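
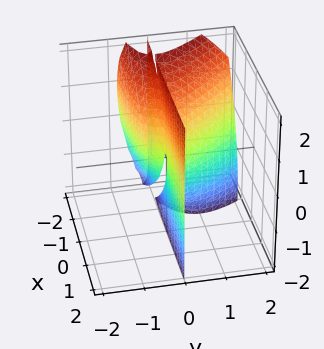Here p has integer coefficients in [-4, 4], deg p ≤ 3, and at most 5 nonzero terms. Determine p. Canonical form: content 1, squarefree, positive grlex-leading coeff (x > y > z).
3*x*y^2 + 3*y^3 + 2*y^2*z + y*z^2 + 3*x*y

(a) Degree: a generic line meets the surface in up to 3 points, so deg p = 3.
(b) Observable constraints: it meets the y-axis at y = 0 (among the integer gridlines); the visible x-axis segment lies entirely on the surface; the visible z-axis segment lies entirely on the surface.
(c) Fitting integer coefficients to these (and the overall shape) gives p.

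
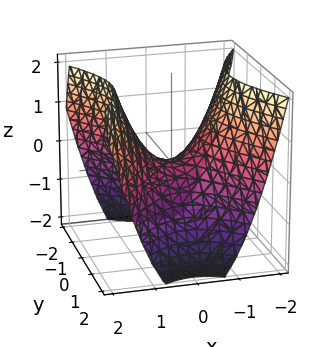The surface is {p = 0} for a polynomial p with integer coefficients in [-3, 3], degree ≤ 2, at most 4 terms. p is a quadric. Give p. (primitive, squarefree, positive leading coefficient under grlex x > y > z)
3*x^2 - 2*y^2 - 3*z

1. deg p = 2.
2. Symmetries: the y ↦ −y reflection is a symmetry, so y appears only in even powers; the x ↦ −x reflection is a symmetry, so x appears only in even powers.
3. Reading off the gridlines: it meets the x-axis at x = 0 (among the integer gridlines); it meets the y-axis at y = 0 (among the integer gridlines); one z-axis crossing is at z = 0.
4. Fitting integer coefficients to these (and the overall shape) gives p.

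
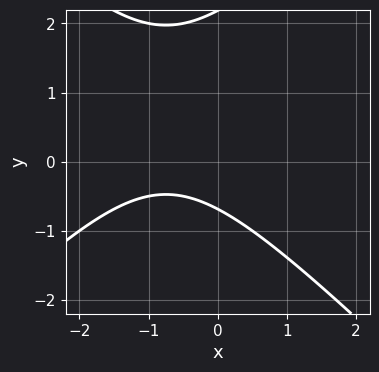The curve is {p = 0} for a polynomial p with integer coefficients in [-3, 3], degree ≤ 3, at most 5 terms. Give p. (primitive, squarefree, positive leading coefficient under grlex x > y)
2*x^2 - 2*y^2 + 3*x + 3*y + 3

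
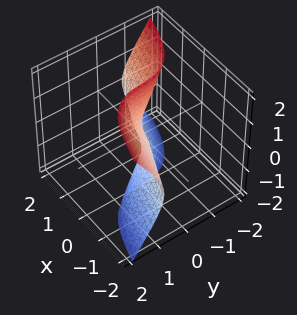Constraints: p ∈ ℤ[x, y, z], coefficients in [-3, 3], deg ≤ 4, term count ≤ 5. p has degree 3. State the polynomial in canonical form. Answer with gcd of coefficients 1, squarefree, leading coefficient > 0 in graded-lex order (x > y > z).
x^3 + 2*x^2*y + 3*x*z^2 + 3*y^3 + y

1. Degree: the shape is more complex than any degree-2 surface, so deg p = 3.
2. Observable constraints: it meets the x-axis at x = 0 (among the integer gridlines); every point of the z-axis in the box is on the surface; one y-axis crossing is at y = 0.
3. These observations pin down the coefficients.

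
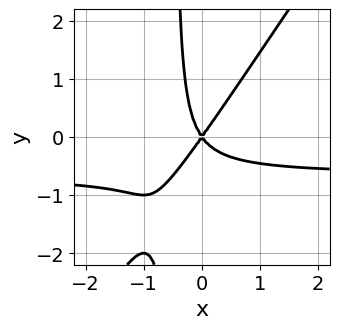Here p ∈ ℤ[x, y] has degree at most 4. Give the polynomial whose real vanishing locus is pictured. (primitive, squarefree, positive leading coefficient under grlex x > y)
3*x^2*y - 2*x*y^2 + 2*x^2 - y^2

(a) The degree is 3 — no degree-2 curve has this shape.
(b) From the axis intercepts and sections: one x-axis crossing is at x = 0; it crosses the y-axis at the gridline y = 0.
(c) Assembling these constraints gives the stated polynomial.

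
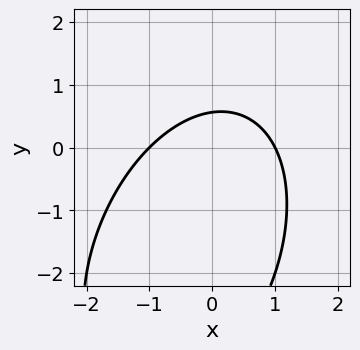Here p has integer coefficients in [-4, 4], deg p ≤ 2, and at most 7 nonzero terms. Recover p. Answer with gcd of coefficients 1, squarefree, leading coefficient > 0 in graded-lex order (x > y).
First, degree: no degree-1 curve has this shape, so deg p = 2.
Next, from the axis intercepts and sections: among the integer gridlines, it crosses the x-axis at x ∈ {-1, 1}.
Finally, fitting integer coefficients to these (and the overall shape) gives p.

2*x^2 - x*y + y^2 + 3*y - 2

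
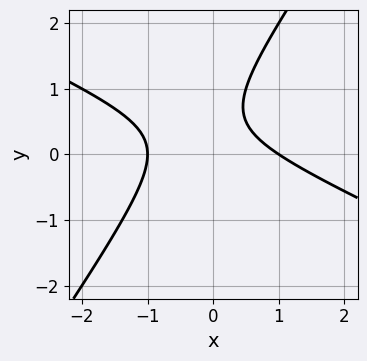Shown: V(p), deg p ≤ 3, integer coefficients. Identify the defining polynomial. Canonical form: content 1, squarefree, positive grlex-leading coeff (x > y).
2*x^2 + 3*x*y - 3*y^2 + 3*y - 2

1. The degree is 2 — no degree-1 curve has this shape.
2. Reading off the gridlines: the x-axis gridline crossings are at x ∈ {-1, 1}; the curve avoids every integer y-axis point in the box.
3. Solving for integer coefficients yields p as stated.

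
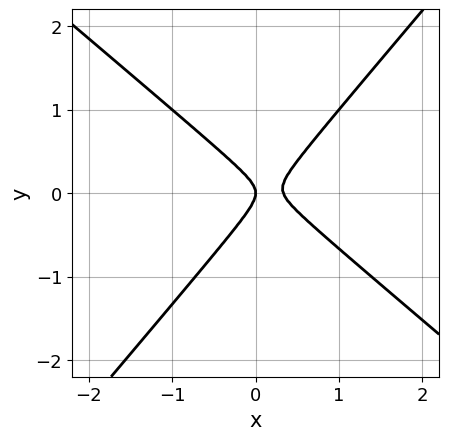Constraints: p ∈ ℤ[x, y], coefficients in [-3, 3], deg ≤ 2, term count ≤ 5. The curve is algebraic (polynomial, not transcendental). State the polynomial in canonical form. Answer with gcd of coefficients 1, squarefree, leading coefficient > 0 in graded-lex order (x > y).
3*x^2 + x*y - 3*y^2 - x

The degree is 2 — a generic line meets the curve in up to 2 points.
Observable constraints: it crosses the y-axis at the gridline y = 0; one x-axis crossing is at x = 0.
These observations pin down the coefficients.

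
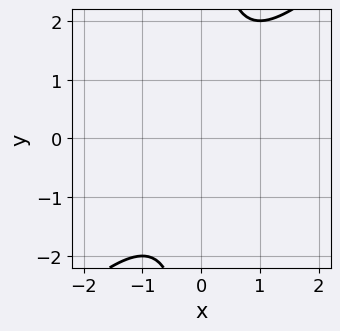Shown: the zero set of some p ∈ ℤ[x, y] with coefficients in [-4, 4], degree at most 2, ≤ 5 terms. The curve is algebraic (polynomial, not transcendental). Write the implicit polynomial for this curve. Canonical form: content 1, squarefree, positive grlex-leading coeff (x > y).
x^2 - x*y + 1

First, degree: a generic line meets the curve in up to 2 points, so deg p = 2.
Then, from the axis intercepts and sections: the curve avoids every integer y-axis point in the box; the curve avoids every integer x-axis point in the box.
Finally, solving for integer coefficients yields p as stated.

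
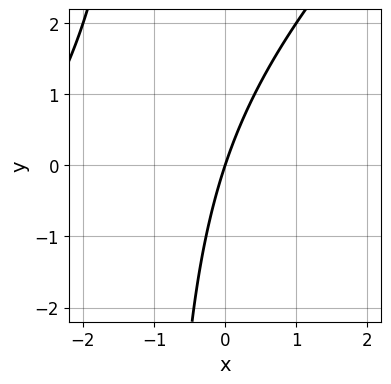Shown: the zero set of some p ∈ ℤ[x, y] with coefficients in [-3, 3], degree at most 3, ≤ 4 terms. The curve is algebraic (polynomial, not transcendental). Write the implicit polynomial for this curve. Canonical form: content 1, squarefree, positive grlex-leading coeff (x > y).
x^2 - x*y + 3*x - y

First, deg p = 2.
Next, reading off the gridlines: it meets the x-axis at x = 0 (among the integer gridlines); it crosses the y-axis at the gridline y = 0.
Finally, together with the visible shape, these determine p as stated.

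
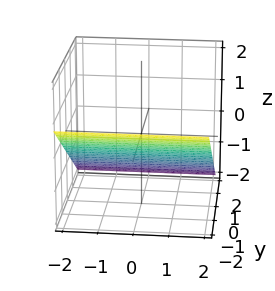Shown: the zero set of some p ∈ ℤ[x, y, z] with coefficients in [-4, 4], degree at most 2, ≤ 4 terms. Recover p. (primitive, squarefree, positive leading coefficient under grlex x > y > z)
2*y + 3*z + 2

deg p = 1.
Observable constraints: it misses every integer gridline on the x-axis; it meets the y-axis at y = -1 (among the integer gridlines).
Solving for integer coefficients yields p as stated.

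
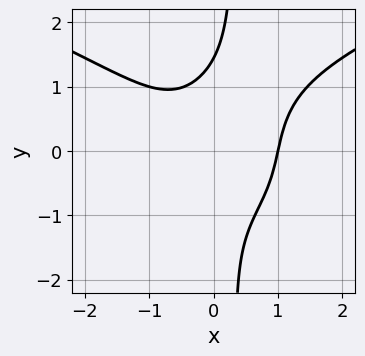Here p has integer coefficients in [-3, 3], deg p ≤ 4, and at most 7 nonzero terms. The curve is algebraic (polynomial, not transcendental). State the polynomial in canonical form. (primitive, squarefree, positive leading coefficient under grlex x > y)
First, the degree is 4 — no degree-3 curve has this shape.
Next, observable constraints: it crosses the x-axis at the gridline x = 1.
Finally, matching integer coefficients to the picture gives p.

3*x*y^3 - 3*x^3 - y^3 + 2*x*y + 3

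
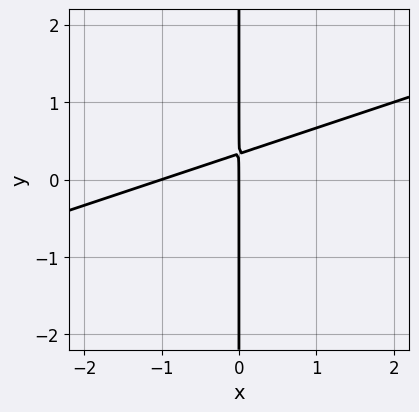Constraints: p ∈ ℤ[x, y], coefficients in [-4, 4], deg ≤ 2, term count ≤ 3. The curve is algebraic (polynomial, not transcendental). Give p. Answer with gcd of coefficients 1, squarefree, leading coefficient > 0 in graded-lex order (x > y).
x^2 - 3*x*y + x

Degree: a generic line meets the curve in up to 2 points, so deg p = 2.
Reading off the gridlines: every point of the y-axis in the box is on the curve; among the integer gridlines, it crosses the x-axis at x ∈ {-1, 0}.
The integer polynomial consistent with all of this is the stated p.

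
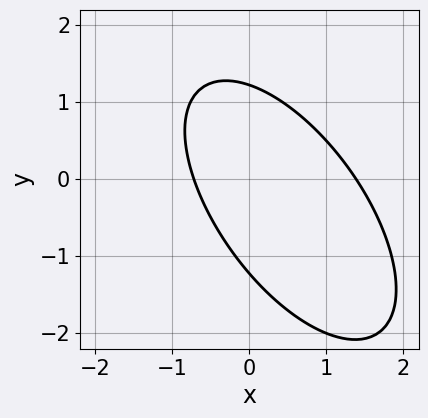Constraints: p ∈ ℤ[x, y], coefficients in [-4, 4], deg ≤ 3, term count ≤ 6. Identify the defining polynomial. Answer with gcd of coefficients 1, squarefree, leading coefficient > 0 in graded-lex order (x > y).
1. Degree: the shape is more complex than any degree-1 curve, so deg p = 2.
2. The integer polynomial consistent with all of this is the stated p.

3*x^2 + 3*x*y + 2*y^2 - 2*x - 3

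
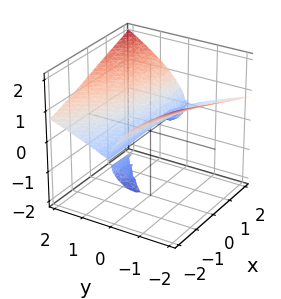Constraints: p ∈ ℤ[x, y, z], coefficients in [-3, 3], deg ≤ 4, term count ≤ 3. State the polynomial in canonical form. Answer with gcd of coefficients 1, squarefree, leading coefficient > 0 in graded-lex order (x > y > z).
2*x*y*z - 3*z^3 + 2*y^2

There are 3 components. Treating them together as one polynomial.
Degree: the shape is more complex than any degree-2 surface, so deg p = 3.
Against the integer gridlines: it meets the y-axis at y = 0 (among the integer gridlines); the visible x-axis segment lies entirely on the surface.
The integer polynomial consistent with all of this is the stated p.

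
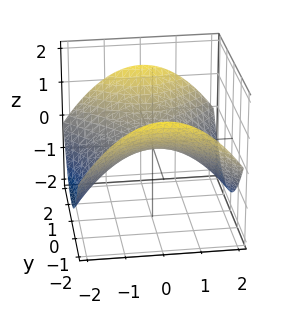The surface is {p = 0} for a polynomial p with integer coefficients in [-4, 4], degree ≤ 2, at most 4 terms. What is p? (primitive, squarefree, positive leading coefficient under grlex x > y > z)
(a) Degree: a hyperbolic paraboloid; a quadric, so deg p = 2.
(b) Symmetries: it's symmetric under x → −x, forcing even powers of x; it's symmetric under y → −y, forcing even powers of y.
(c) Observable constraints: it meets the z-axis at z = 0 (among the integer gridlines); it crosses the y-axis at the gridline y = 0; it crosses the x-axis at the gridline x = 0.
(d) Matching integer coefficients to the picture gives p.

x^2 - y^2 + 3*z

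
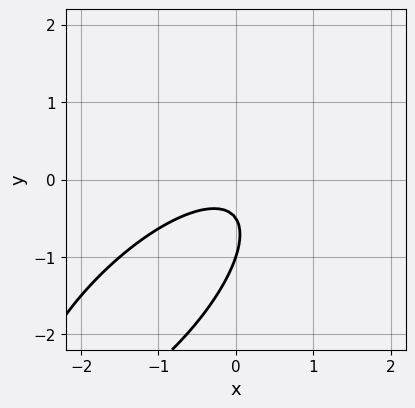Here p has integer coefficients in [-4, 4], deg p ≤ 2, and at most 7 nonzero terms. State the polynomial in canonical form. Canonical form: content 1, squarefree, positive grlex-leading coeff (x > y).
2*x^2 - 3*x*y + 2*y^2 + 3*y + 1

1. Degree: a generic line meets the curve in up to 2 points, so deg p = 2.
2. Reading off the gridlines: no x-intercept at any integer in the box; it crosses the y-axis at the gridline y = -1.
3. Fitting integer coefficients to these (and the overall shape) gives p.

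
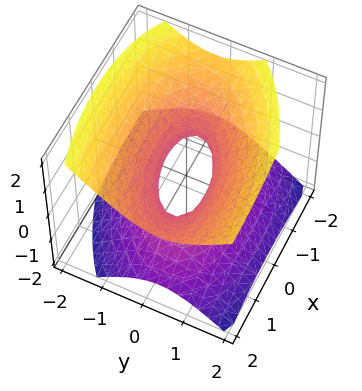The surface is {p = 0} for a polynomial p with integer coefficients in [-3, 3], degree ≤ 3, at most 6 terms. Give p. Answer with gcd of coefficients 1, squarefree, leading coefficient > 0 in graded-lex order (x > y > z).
First, the degree is 2 — the shape is more complex than any degree-1 surface.
Next, checking where it meets the axes: no z-intercept at any integer in the box; among the integer gridlines, it crosses the x-axis at x ∈ {-1, 1}.
Finally, matching integer coefficients to the picture gives p.

x^2 - x*y - x*z + 3*y^2 - 3*z^2 - 1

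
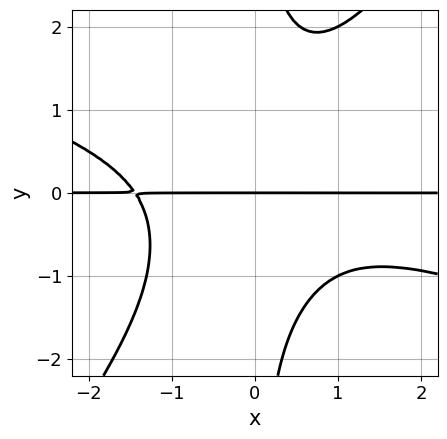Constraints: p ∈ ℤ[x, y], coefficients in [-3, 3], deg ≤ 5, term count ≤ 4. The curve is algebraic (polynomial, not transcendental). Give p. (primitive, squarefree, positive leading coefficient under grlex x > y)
x^3*y + 2*x^2*y^2 - 2*x*y^3 + 3*y

First, the degree is 4 — no degree-3 curve has this shape.
Next, reading off the gridlines: every point of the x-axis in the box is on the curve; it crosses the y-axis at the gridline y = 0.
Finally, the integer polynomial consistent with all of this is the stated p.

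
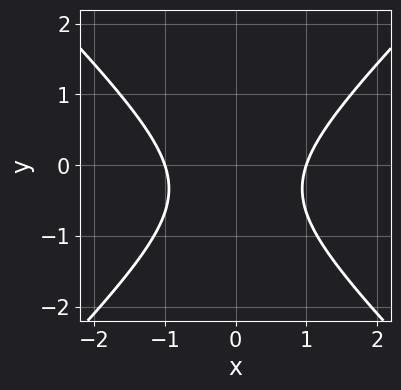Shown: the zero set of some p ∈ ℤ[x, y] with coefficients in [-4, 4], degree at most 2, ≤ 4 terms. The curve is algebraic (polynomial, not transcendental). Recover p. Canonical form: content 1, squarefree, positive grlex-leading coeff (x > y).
3*x^2 - 3*y^2 - 2*y - 3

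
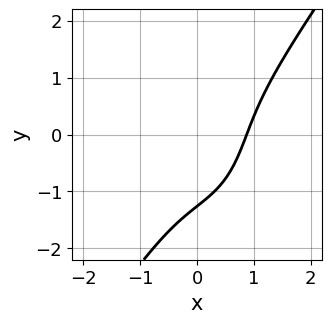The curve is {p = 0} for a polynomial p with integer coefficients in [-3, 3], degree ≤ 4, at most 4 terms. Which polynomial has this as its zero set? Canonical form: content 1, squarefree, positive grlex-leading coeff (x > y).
First, the degree is 3 — no degree-2 curve has this shape.
Finally, solving for integer coefficients yields p as stated.

3*x^3 - y^3 - 3*x*y - 2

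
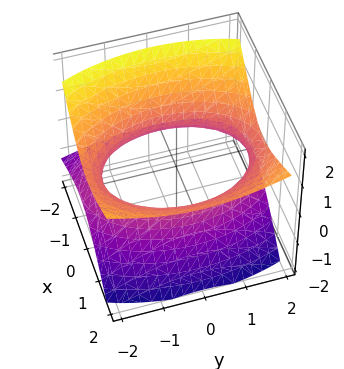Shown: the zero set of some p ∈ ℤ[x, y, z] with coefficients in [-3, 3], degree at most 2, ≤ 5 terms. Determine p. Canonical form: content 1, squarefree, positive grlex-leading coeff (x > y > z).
(a) The degree is 2 — the shape is more complex than any degree-1 surface.
(b) Observable constraints: it misses every integer gridline on the z-axis.
(c) Assembling these constraints gives the stated polynomial.

2*x^2 - 2*x*z + y^2 - 3*z^2 - 3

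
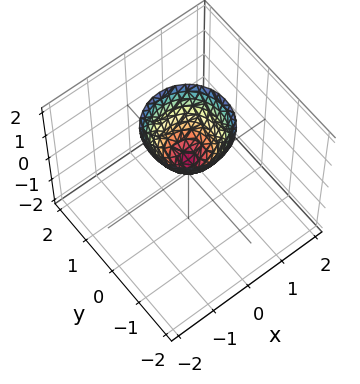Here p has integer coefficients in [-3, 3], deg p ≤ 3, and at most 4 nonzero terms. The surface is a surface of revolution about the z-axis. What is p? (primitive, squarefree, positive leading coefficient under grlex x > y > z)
3*x^2 + 3*y^2 - 2*z + 1

First, the degree is 2 — a generic line meets the surface in up to 2 points.
Next, symmetry: every cross-section ⟂ z is a circle, so x, y appear only via x² + y².
Then, from the visible intercepts: no x-intercept at any integer in the box; a circular section at z = 1 has radius between 0 and 1; it misses every integer gridline on the y-axis.
Finally, putting this together gives p.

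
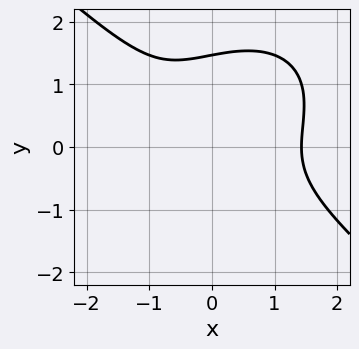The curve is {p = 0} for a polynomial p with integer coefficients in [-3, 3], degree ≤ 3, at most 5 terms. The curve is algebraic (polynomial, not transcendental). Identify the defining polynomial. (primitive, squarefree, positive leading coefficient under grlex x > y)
2*x^3 + 3*y^3 - 3*y^2 - 2*x - 3

Degree: no degree-2 curve has this shape, so deg p = 3.
Solving for integer coefficients yields p as stated.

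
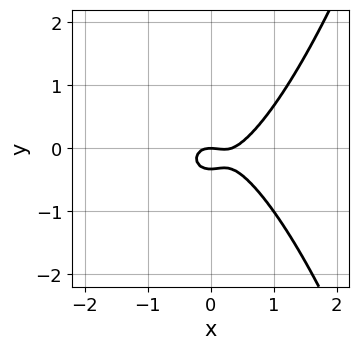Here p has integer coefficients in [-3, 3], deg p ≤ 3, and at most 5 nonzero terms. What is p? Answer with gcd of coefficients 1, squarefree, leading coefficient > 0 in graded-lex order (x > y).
Degree: the shape is more complex than any degree-2 curve, so deg p = 3.
From the visible intercepts: one y-axis crossing is at y = 0; it meets the x-axis at x = 0 (among the integer gridlines).
Putting this together gives p.

3*x^3 - x^2 - 3*y^2 - y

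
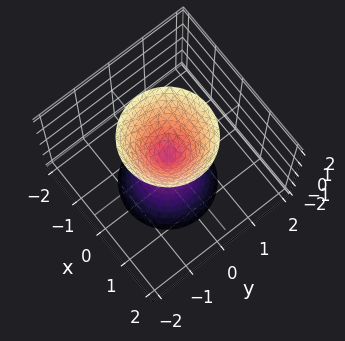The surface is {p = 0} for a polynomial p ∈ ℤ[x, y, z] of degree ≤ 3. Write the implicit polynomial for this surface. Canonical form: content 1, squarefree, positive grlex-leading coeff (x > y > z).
3*x^2 + 3*y^2 - z^2

(a) There are 2 components. Treating them together as one polynomial.
(b) The degree is 2 — a double cone through the origin; a quadric.
(c) Symmetries: mirror symmetry z ↦ −z ⇒ only even powers of z; the surface is invariant under rotation about z: p = q(x² + y², z).
(d) Checking where it meets the axes: one y-axis crossing is at y = 0; one x-axis crossing is at x = 0; a circular section at z = 1 has radius between 0 and 1.
(e) Matching integer coefficients to the picture gives p.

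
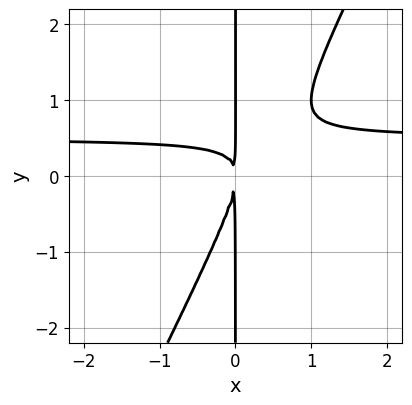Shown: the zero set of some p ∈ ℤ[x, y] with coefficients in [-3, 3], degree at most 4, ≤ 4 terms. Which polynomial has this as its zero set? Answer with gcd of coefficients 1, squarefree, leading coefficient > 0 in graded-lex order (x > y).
Degree: no degree-2 curve has this shape, so deg p = 3.
Observable constraints: every point of the y-axis in the box is on the curve.
Solving for integer coefficients yields p as stated.

2*x^2*y - x*y^2 - x^2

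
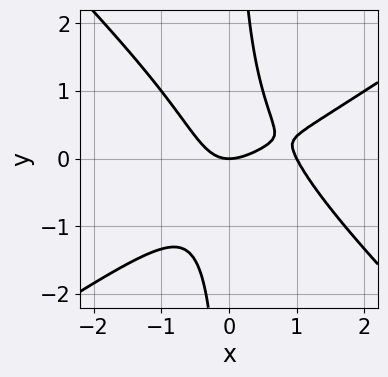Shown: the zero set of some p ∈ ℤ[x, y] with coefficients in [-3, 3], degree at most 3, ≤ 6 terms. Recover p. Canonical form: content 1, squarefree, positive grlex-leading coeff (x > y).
2*x^3 - x^2*y - 3*x*y^2 - 2*x^2 + 2*y

1. Degree: the shape is more complex than any degree-2 curve, so deg p = 3.
2. Checking where it meets the axes: it crosses the y-axis at the gridline y = 0; among the integer gridlines, it crosses the x-axis at x ∈ {0, 1}.
3. These observations pin down the coefficients.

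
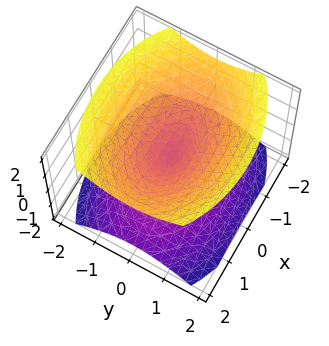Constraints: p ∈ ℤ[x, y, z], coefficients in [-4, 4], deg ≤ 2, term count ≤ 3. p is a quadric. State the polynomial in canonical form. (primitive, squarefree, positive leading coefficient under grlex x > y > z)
(a) The picture has 2 separate pieces. Treating them together as one polynomial.
(b) Degree: two nappes meeting at a single point; a quadric, so deg p = 2.
(c) Symmetries: mirror symmetry z ↦ −z ⇒ only even powers of z; the x ↦ −x reflection is a symmetry, so x appears only in even powers; mirror symmetry y ↦ −y ⇒ only even powers of y.
(d) Reading off the gridlines: it crosses the z-axis at the gridline z = 0; one x-axis crossing is at x = 0.
(e) These observations pin down the coefficients.

x^2 + 2*y^2 - 2*z^2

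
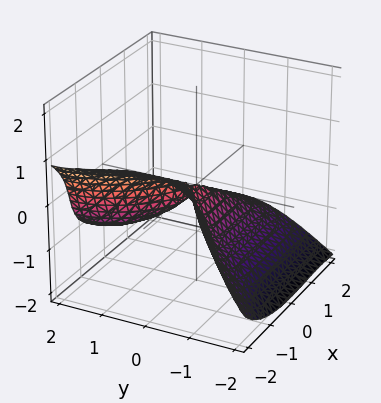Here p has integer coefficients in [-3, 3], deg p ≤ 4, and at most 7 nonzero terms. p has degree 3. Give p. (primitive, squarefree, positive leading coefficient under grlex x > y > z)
x^3 + x^2*z - y^3 + 3*z^3 + 3*y^2

The degree is 3 — a generic line meets the surface in up to 3 points.
Checking where it meets the axes: it crosses the x-axis at the gridline x = 0; it meets the z-axis at z = 0 (among the integer gridlines); it meets the y-axis at y = 0 (among the integer gridlines).
These observations pin down the coefficients.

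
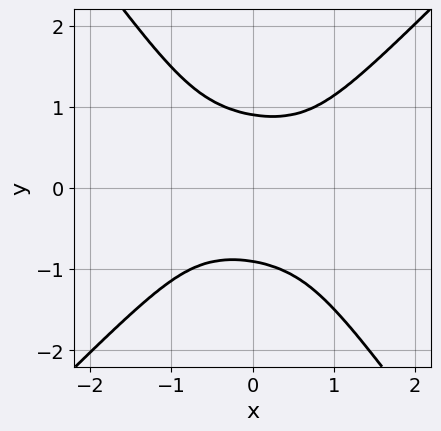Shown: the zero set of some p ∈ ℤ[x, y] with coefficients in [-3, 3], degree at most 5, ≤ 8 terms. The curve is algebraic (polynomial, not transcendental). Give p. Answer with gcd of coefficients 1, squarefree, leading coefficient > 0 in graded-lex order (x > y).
x^4 + x^3*y + 3*x^2*y^2 - 2*x*y^3 - 3*y^4 + 2

(a) deg p = 4. A generic line meets the curve in up to 4 points.
(b) Reading off the gridlines: no x-intercept at any integer in the box.
(c) These observations pin down the coefficients.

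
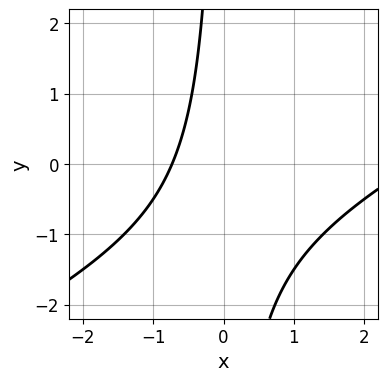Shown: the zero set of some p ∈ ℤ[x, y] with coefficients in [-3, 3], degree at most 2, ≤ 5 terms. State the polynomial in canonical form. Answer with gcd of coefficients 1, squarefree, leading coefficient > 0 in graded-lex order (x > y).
x^2 - 2*x*y - 2*x - 2

First, the degree is 2 — the shape is more complex than any degree-1 curve.
Next, against the integer gridlines: the curve avoids every integer y-axis point in the box.
Finally, putting this together gives p.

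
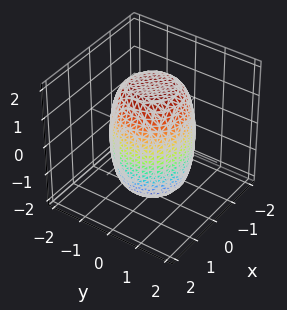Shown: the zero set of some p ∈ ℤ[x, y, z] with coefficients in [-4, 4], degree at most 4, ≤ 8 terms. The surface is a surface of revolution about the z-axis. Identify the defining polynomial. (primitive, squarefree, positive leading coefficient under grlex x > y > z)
2*x^4 + 4*x^2*y^2 + 2*y^4 - x^2 - y^2 + z^2 - 3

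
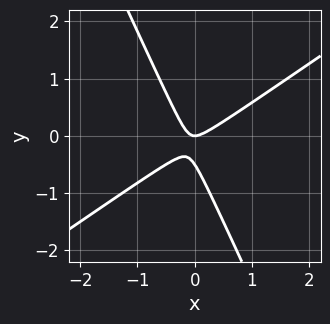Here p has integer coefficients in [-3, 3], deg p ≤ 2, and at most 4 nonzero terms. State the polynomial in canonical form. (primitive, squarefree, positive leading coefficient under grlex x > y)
3*x^2 - 3*x*y - 2*y^2 - y

1. The degree is 2 — a generic line meets the curve in up to 2 points.
2. Observable constraints: one x-axis crossing is at x = 0; it meets the y-axis at y = 0 (among the integer gridlines).
3. Fitting integer coefficients to these (and the overall shape) gives p.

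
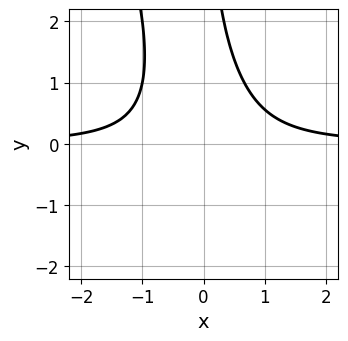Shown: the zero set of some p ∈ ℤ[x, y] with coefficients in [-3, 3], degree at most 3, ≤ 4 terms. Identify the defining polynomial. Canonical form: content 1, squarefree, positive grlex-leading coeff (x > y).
3*x^2*y + x*y^2 - 2

First, deg p = 3.
Next, reading off the gridlines: the curve avoids every integer x-axis point in the box; the curve avoids every integer y-axis point in the box.
Finally, putting this together gives p.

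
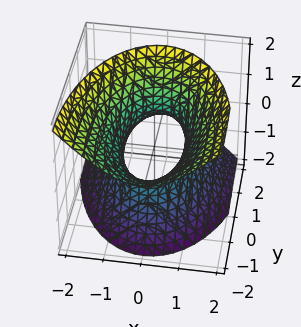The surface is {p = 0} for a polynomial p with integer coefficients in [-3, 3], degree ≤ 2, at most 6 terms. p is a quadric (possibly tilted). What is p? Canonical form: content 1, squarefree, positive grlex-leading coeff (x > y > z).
3*x^2 + y^2 + 2*y*z - 2*z^2 - 2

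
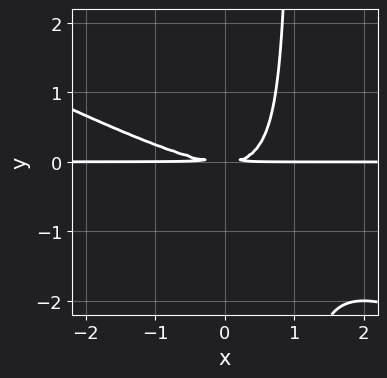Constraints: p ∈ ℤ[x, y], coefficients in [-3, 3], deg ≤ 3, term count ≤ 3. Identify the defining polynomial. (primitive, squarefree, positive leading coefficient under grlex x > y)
x^2*y + 2*x*y^2 - 2*y^2

1. The degree is 3 — no degree-2 curve has this shape.
2. From the visible intercepts: every point of the x-axis in the box is on the curve.
3. These observations pin down the coefficients.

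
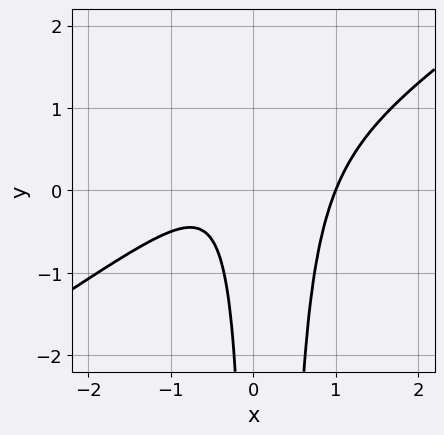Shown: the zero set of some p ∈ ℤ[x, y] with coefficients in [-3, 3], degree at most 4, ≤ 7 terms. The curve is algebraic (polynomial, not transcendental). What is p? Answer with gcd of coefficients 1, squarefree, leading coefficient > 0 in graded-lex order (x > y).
2*x^3 - 3*x^2*y + x*y - x - 1

1. The degree is 3 — the shape is more complex than any degree-2 curve.
2. From the axis intercepts and sections: it meets the x-axis at x = 1 (among the integer gridlines); it misses every integer gridline on the y-axis.
3. Putting this together gives p.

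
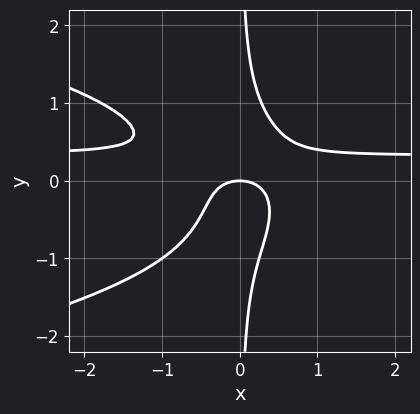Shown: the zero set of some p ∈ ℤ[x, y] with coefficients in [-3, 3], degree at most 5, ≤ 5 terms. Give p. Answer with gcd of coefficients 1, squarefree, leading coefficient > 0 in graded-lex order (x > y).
3*x*y^3 + 3*x^2*y - x^2 - y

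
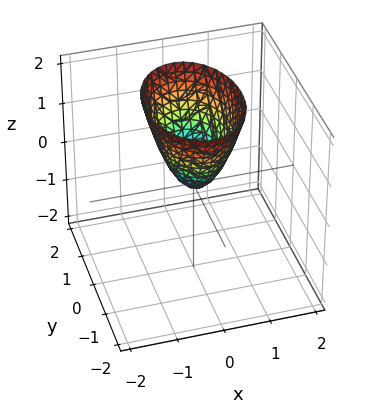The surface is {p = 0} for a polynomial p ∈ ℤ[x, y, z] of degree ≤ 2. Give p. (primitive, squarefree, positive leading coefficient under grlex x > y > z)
1. Degree: a single bowl opening along one axis; a quadric, so deg p = 2.
2. Symmetries: the x ↦ −x reflection is a symmetry, so x appears only in even powers; the y ↦ −y reflection is a symmetry, so y appears only in even powers.
3. Checking where it meets the axes: it crosses the y-axis at the gridline y = 0; it crosses the x-axis at the gridline x = 0.
4. Solving for integer coefficients yields p as stated.

2*x^2 + y^2 - z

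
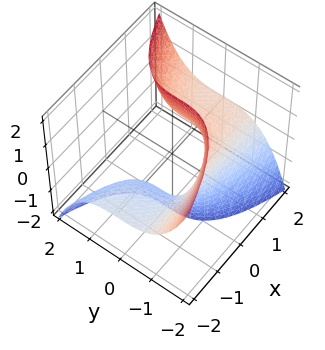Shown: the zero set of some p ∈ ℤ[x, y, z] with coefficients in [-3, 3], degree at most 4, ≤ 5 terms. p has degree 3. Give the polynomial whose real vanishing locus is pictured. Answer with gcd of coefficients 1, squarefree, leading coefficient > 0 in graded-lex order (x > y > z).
y^3 - 2*x*z + 1

Degree: no degree-2 surface has this shape, so deg p = 3.
Reading off the gridlines: no z-intercept at any integer in the box; one y-axis crossing is at y = -1; it misses every integer gridline on the x-axis.
Together with the visible shape, these determine p as stated.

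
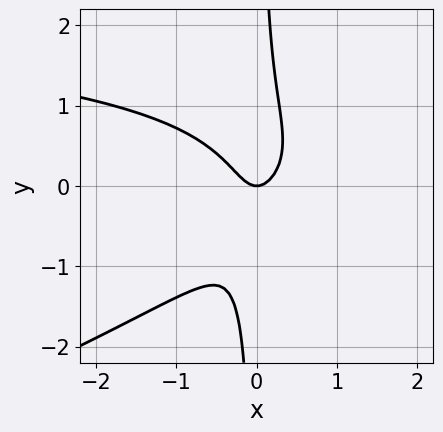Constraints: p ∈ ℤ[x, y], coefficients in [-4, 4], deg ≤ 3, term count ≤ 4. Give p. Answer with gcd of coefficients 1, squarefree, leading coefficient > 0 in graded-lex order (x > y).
(a) Degree: a generic line meets the curve in up to 3 points, so deg p = 3.
(b) Reading off the gridlines: it crosses the x-axis at the gridline x = 0; one y-axis crossing is at y = 0.
(c) Assembling these constraints gives the stated polynomial.

x^2*y - 3*x*y^2 - 3*x^2 + y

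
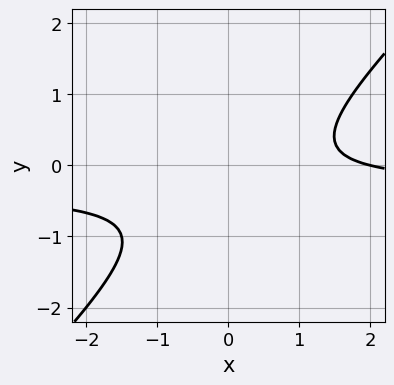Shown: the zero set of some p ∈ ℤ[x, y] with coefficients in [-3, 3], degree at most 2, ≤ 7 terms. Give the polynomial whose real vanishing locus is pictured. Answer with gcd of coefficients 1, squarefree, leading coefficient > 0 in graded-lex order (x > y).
First, deg p = 2. A generic line meets the curve in up to 2 points.
Next, checking where it meets the axes: the curve avoids every integer y-axis point in the box; it meets the x-axis at x = 2 (among the integer gridlines).
Finally, the integer polynomial consistent with all of this is the stated p.

3*x*y - 3*y^2 + x - 2*y - 2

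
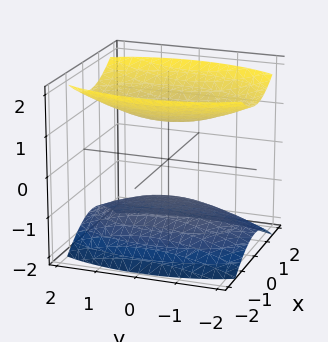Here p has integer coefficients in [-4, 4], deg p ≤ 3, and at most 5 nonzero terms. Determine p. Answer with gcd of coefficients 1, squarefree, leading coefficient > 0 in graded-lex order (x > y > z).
3*x^2 + y^2 - 3*z^2 + 3

First, I count 2 distinct pieces. Treating them together as one polynomial.
Next, the degree is 2 — two sheets facing apart; a quadric.
Then, symmetries: the y ↦ −y reflection is a symmetry, so y appears only in even powers; it's symmetric under z → −z, forcing even powers of z; mirror symmetry x ↦ −x ⇒ only even powers of x.
Then, from the visible intercepts: the z-axis gridline crossings are at z ∈ {-1, 1}; the surface avoids every integer y-axis point in the box; the surface avoids every integer x-axis point in the box.
Finally, assembling these constraints gives the stated polynomial.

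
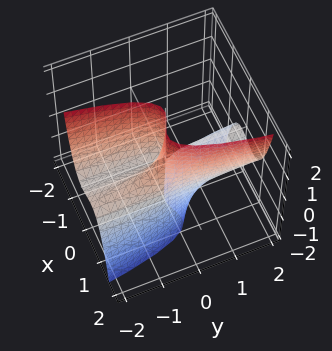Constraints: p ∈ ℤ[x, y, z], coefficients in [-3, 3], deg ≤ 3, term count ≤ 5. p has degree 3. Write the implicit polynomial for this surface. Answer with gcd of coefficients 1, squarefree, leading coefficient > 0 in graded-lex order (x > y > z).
3*x^3 - 3*x^2 - y*z

First, the degree is 3 — the shape is more complex than any degree-2 surface.
Then, checking where it meets the axes: every point of the z-axis in the box is on the surface; it meets the x-axis at x = 1 (among the integer gridlines).
Finally, the integer polynomial consistent with all of this is the stated p.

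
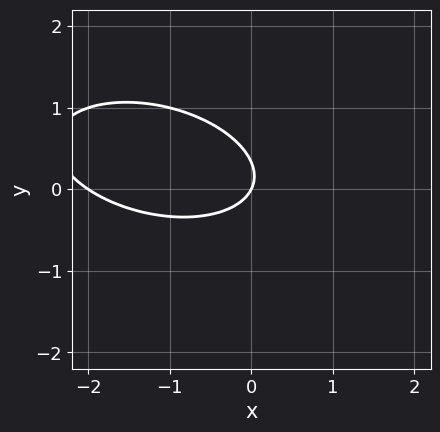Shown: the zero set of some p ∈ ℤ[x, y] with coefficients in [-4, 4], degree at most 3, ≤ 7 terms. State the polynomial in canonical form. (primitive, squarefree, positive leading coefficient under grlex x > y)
x^2 + x*y + 3*y^2 + 2*x - y

deg p = 2. The shape is more complex than any degree-1 curve.
Observable constraints: the x-axis gridline crossings are at x ∈ {-2, 0}; it meets the y-axis at y = 0 (among the integer gridlines).
The integer polynomial consistent with all of this is the stated p.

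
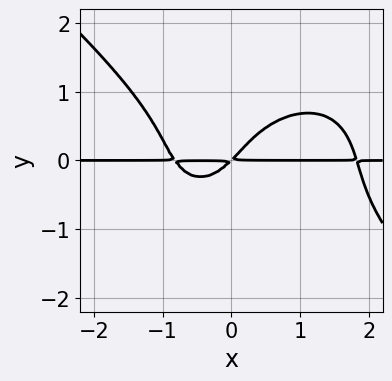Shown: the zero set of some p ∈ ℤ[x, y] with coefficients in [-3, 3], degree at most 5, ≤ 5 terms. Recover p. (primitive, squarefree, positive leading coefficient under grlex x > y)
2*x^3*y + 3*y^4 - 2*x^2*y - 3*x*y + 3*y^2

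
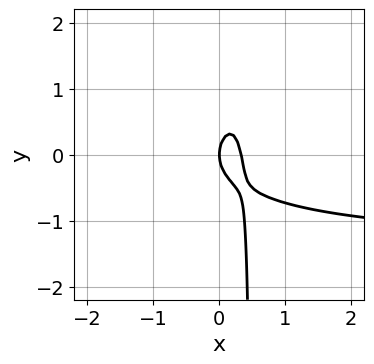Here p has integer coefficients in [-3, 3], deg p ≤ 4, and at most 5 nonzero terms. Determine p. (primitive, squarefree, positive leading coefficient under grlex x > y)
1. The degree is 3 — the shape is more complex than any degree-2 curve.
2. From the axis intercepts and sections: it meets the y-axis at y = 0 (among the integer gridlines); it crosses the x-axis at the gridline x = 0.
3. Fitting integer coefficients to these (and the overall shape) gives p.

2*x^2*y - 2*x*y^2 + 3*x^2 + y^2 - x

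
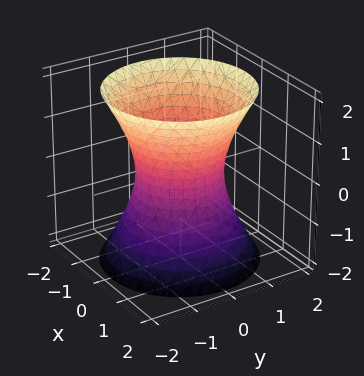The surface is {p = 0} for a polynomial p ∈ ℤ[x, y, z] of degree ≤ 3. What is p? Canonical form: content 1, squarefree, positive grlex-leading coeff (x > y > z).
2*x^2 + 2*y^2 - z^2 - 2

(a) Degree: one connected sheet with a waist; a quadric, so deg p = 2.
(b) Symmetries: mirror symmetry z ↦ −z ⇒ only even powers of z; rotational symmetry about the z-axis ⇒ p depends on x, y only through x² + y².
(c) Observable constraints: no z-intercept at any integer in the box; among the integer gridlines, it crosses the x-axis at x ∈ {-1, 1}; the y-axis gridline crossings are at y ∈ {-1, 1}.
(d) Putting this together gives p.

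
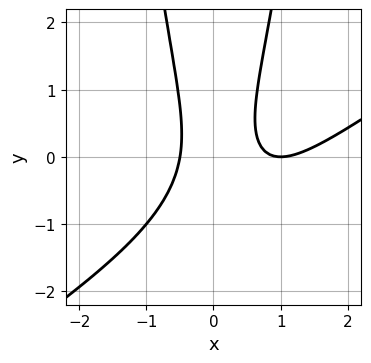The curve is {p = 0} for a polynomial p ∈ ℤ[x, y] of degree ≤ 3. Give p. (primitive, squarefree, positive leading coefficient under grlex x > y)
The degree is 3 — a generic line meets the curve in up to 3 points.
Against the integer gridlines: the curve avoids every integer y-axis point in the box; it crosses the x-axis at the gridline x = 1.
The integer polynomial consistent with all of this is the stated p.

2*x^3 - 3*x^2*y - 3*x^2 + y^2 + 1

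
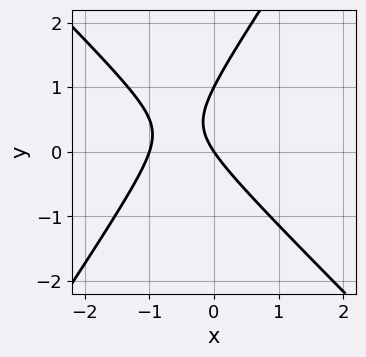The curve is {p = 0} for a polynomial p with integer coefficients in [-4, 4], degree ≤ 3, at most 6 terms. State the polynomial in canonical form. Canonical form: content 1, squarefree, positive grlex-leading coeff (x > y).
3*x^2 + x*y - 2*y^2 + 3*x + 2*y

1. The degree is 2 — no degree-1 curve has this shape.
2. From the visible intercepts: among the integer gridlines, it crosses the x-axis at x ∈ {-1, 0}; the y-axis gridline crossings are at y ∈ {0, 1}.
3. Together with the visible shape, these determine p as stated.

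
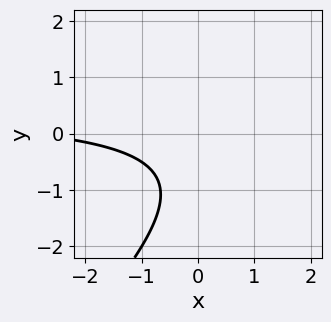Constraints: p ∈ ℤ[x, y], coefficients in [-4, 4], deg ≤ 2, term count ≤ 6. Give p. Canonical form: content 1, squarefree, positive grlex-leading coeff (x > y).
2*x*y - 2*y^2 - x - 3*y - 3

1. Degree: a generic line meets the curve in up to 2 points, so deg p = 2.
2. Against the integer gridlines: the curve avoids every integer x-axis point in the box; no y-intercept at any integer in the box.
3. Assembling these constraints gives the stated polynomial.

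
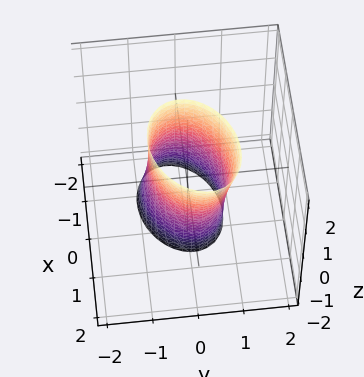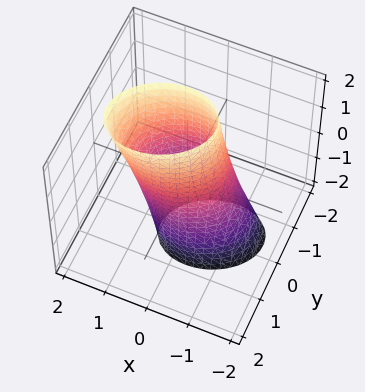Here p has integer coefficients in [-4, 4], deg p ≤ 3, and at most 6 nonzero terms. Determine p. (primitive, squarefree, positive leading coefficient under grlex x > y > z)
2*x^2 - x*y - x*z + 3*y^2 - 2

1. deg p = 2.
2. From the axis intercepts and sections: among the integer gridlines, it crosses the x-axis at x ∈ {-1, 1}; the surface avoids every integer z-axis point in the box.
3. These observations pin down the coefficients.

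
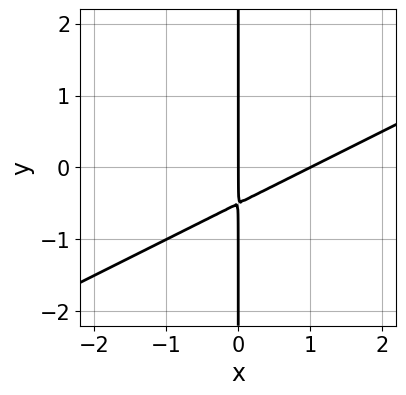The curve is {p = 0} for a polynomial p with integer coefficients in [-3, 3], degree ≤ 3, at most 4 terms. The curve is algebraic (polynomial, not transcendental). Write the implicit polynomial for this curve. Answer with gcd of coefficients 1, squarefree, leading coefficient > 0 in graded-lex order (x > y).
(a) deg p = 2.
(b) Against the integer gridlines: every point of the y-axis in the box is on the curve; among the integer gridlines, it crosses the x-axis at x ∈ {0, 1}.
(c) The integer polynomial consistent with all of this is the stated p.

x^2 - 2*x*y - x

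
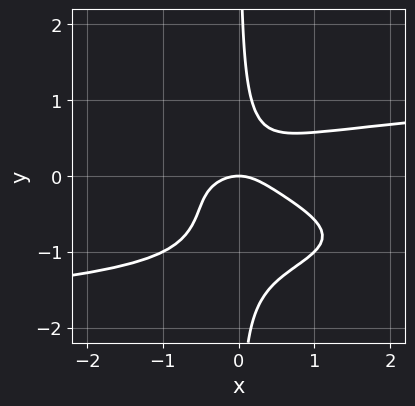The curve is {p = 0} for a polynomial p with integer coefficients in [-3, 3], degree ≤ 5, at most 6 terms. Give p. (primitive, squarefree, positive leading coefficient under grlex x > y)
3*x*y^3 + 3*x*y^2 - x^2 - y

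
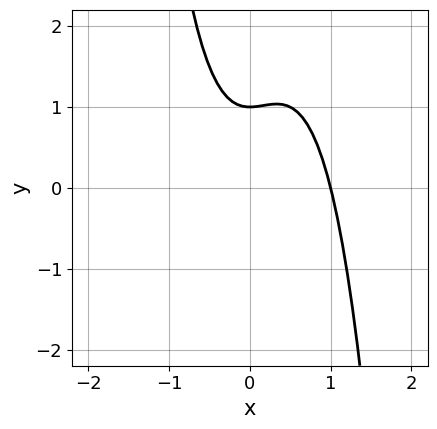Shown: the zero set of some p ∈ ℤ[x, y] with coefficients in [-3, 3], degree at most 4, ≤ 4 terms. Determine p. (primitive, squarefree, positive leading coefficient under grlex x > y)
2*x^3 - x^2 + y - 1

The degree is 3 — no degree-2 curve has this shape.
From the visible intercepts: it meets the x-axis at x = 1 (among the integer gridlines); it meets the y-axis at y = 1 (among the integer gridlines).
Matching integer coefficients to the picture gives p.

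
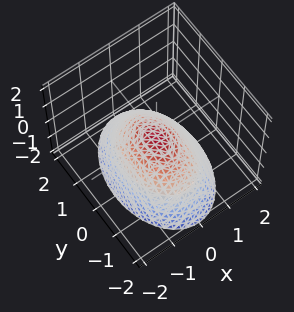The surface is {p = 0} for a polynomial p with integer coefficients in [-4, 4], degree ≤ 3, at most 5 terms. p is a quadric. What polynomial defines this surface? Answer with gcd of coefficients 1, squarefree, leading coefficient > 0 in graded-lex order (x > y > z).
2*x^2 + y^2 + 2*z

1. deg p = 2. A paraboloid; a quadric.
2. Symmetries: the y ↦ −y reflection is a symmetry, so y appears only in even powers; the x ↦ −x reflection is a symmetry, so x appears only in even powers.
3. Reading off the gridlines: it meets the x-axis at x = 0 (among the integer gridlines); it meets the y-axis at y = 0 (among the integer gridlines); one z-axis crossing is at z = 0.
4. These observations pin down the coefficients.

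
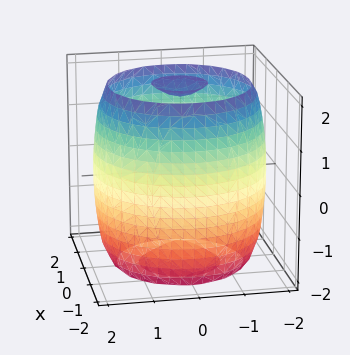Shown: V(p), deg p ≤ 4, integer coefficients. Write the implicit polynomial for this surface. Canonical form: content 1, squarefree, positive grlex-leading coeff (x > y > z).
x^4 + 2*x^2*y^2 + y^4 - 3*x^2 - 3*y^2 + z^2 - 3

1. The picture has 3 separate pieces. Treating them together as one polynomial.
2. Degree: no degree-3 surface has this shape, so deg p = 4.
3. Symmetries: the surface is invariant under rotation about z: p = q(x² + y², z).
4. Observable constraints: a circular section at z = -2 has radius between 0 and 1.
5. These observations pin down the coefficients.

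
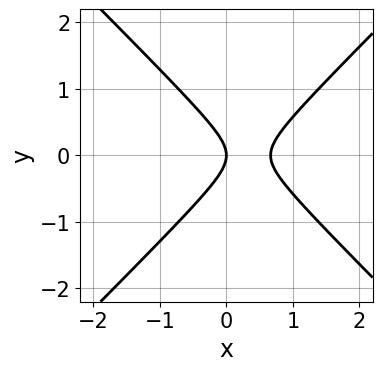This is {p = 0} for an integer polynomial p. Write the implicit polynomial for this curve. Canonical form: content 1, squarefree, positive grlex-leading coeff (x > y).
3*x^2 - 3*y^2 - 2*x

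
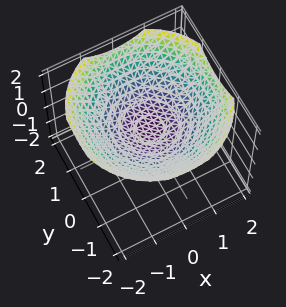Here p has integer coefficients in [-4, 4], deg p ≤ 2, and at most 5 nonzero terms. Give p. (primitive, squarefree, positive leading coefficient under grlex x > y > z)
First, degree: the shape is more complex than any degree-1 surface, so deg p = 2.
Next, by symmetry, the surface is invariant under rotation about z: p = q(x² + y², z).
Next, reading off the gridlines: a circular section at z = 1 has radius between 1 and 2; no y-intercept at any integer in the box.
Finally, together with the visible shape, these determine p as stated.

x^2 + y^2 - 3*z + 1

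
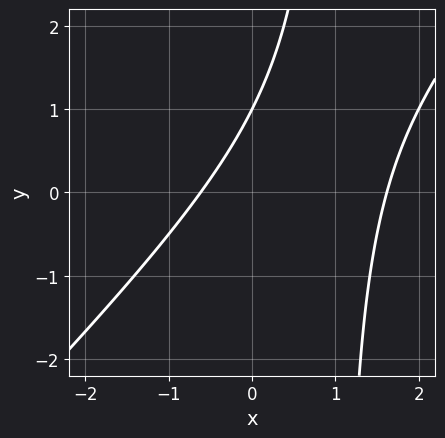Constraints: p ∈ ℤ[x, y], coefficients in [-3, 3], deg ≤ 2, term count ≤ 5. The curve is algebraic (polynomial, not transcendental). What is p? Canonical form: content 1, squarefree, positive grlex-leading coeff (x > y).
1. Degree: a generic line meets the curve in up to 2 points, so deg p = 2.
2. Checking where it meets the axes: it meets the y-axis at y = 1 (among the integer gridlines).
3. These observations pin down the coefficients.

x^2 - x*y - x + y - 1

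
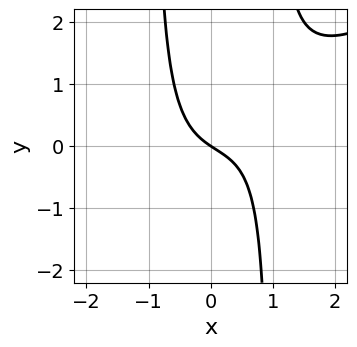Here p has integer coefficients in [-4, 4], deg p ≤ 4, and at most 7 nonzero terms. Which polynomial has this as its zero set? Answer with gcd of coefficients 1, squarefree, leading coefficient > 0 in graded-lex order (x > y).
2*x^3 - 3*x^2*y - x^2 + 2*x + 3*y

First, degree: a generic line meets the curve in up to 3 points, so deg p = 3.
Next, from the axis intercepts and sections: it meets the y-axis at y = 0 (among the integer gridlines); it crosses the x-axis at the gridline x = 0.
Finally, the integer polynomial consistent with all of this is the stated p.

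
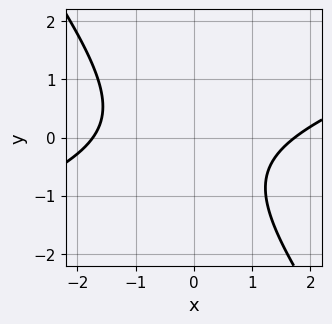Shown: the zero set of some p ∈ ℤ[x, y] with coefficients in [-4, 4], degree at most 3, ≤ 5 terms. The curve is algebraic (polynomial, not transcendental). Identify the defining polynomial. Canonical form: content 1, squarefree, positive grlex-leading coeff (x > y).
deg p = 2.
From the axis intercepts and sections: the curve avoids every integer y-axis point in the box.
Putting this together gives p.

x^2 - 2*x*y - 2*y^2 - y - 3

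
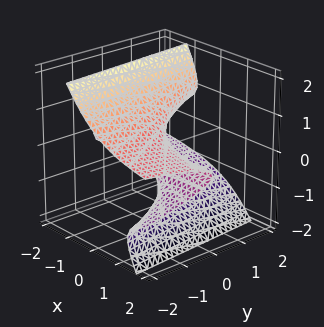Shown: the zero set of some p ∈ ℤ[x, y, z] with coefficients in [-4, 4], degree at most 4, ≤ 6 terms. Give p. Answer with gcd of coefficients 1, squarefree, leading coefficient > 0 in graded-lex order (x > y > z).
1. deg p = 3.
2. From the axis intercepts and sections: it meets the y-axis at y = 0 (among the integer gridlines); the visible x-axis segment lies entirely on the surface; it meets the z-axis at z = 0 (among the integer gridlines).
3. Assembling these constraints gives the stated polynomial.

3*x*z^2 + 2*z^3 + x*z + y - z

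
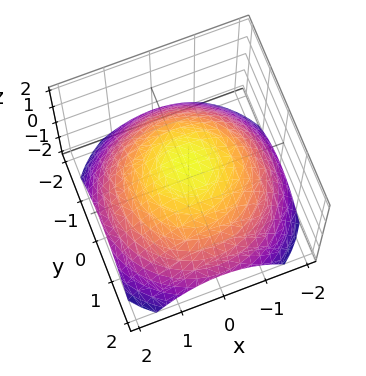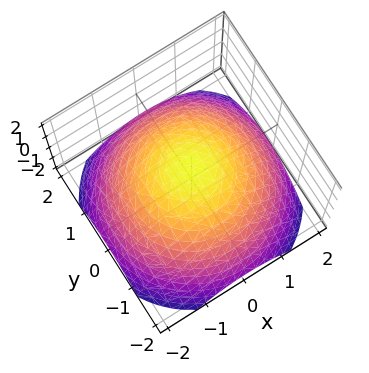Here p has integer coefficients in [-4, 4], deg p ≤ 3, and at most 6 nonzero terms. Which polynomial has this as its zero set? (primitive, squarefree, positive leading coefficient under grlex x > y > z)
deg p = 2. The shape is more complex than any degree-1 surface.
By symmetry, the surface is invariant under rotation about z: p = q(x² + y², z).
From the visible intercepts: a circular section at z = 0 has radius between 1 and 2; it crosses the z-axis at the gridline z = 1.
The integer polynomial consistent with all of this is the stated p.

x^2 + y^2 + 2*z - 2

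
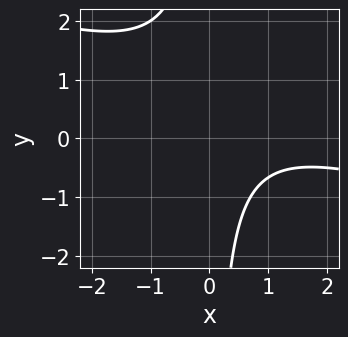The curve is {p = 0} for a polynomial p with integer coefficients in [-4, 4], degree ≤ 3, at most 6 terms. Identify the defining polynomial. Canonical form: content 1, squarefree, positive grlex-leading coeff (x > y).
(a) Degree: a generic line meets the curve in up to 2 points, so deg p = 2.
(b) From the axis intercepts and sections: the curve avoids every integer x-axis point in the box; no y-intercept at any integer in the box.
(c) Assembling these constraints gives the stated polynomial.

x^2 + 3*x*y - 2*x + 3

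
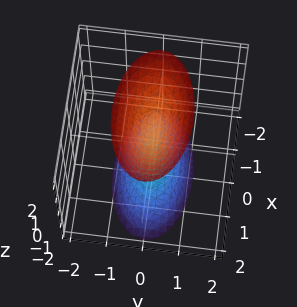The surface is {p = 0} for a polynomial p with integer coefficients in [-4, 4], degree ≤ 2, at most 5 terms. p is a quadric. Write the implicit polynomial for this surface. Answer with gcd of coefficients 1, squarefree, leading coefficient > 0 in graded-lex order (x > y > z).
x^2 + 3*y^2 - z^2 + 1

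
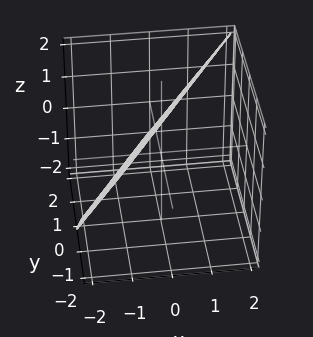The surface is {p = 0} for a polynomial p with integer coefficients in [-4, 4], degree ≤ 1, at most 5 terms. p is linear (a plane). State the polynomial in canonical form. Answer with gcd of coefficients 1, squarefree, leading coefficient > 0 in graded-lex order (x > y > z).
The degree is 1 — the surface is flat (a plane).
From the visible intercepts: it crosses the y-axis at the gridline y = 1; it crosses the z-axis at the gridline z = 1.
Assembling these constraints gives the stated polynomial.

3*x - 2*y - 2*z + 2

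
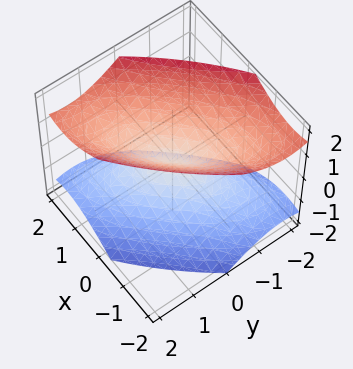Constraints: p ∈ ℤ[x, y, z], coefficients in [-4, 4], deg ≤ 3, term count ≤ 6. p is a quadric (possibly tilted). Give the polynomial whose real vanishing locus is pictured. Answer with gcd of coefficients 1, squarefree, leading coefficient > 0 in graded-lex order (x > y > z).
Degree: no degree-1 surface has this shape, so deg p = 2.
From the axis intercepts and sections: one y-axis crossing is at y = 0; it meets the x-axis at x = 0 (among the integer gridlines).
Putting this together gives p.

2*x^2 - 3*x*y + 2*y^2 - 2*z^2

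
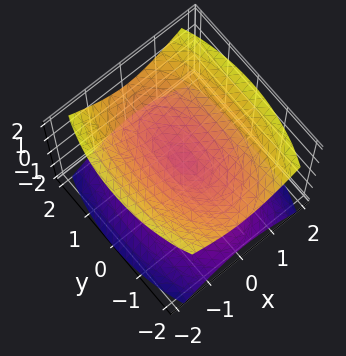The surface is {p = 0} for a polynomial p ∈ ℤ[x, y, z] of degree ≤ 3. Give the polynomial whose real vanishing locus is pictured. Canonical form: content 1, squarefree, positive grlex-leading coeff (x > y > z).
3*x^2 + y^2 - 3*z^2

There are 2 components. Treating them together as one polynomial.
Degree: two nappes meeting at a single point; a quadric, so deg p = 2.
Symmetries: the z ↦ −z reflection is a symmetry, so z appears only in even powers; mirror symmetry y ↦ −y ⇒ only even powers of y; mirror symmetry x ↦ −x ⇒ only even powers of x.
From the visible intercepts: it crosses the x-axis at the gridline x = 0; it crosses the y-axis at the gridline y = 0.
Fitting integer coefficients to these (and the overall shape) gives p.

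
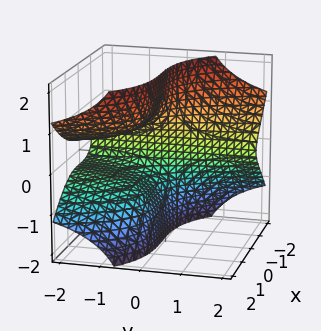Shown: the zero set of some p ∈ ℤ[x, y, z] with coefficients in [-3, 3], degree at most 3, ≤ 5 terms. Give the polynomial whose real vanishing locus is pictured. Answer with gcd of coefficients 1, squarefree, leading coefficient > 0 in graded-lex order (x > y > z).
x^3 + 3*y*z^2 + 1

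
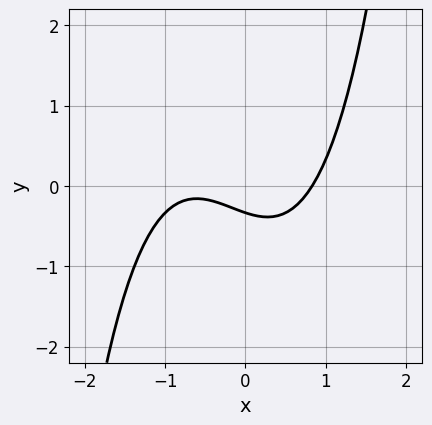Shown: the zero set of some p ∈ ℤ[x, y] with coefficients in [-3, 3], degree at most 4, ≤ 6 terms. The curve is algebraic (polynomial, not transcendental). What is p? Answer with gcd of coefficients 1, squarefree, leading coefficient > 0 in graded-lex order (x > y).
deg p = 3. The shape is more complex than any degree-2 curve.
Solving for integer coefficients yields p as stated.

2*x^3 + x^2 - x - 3*y - 1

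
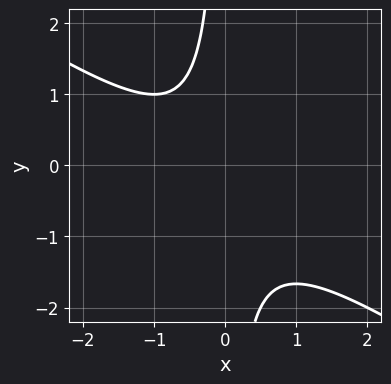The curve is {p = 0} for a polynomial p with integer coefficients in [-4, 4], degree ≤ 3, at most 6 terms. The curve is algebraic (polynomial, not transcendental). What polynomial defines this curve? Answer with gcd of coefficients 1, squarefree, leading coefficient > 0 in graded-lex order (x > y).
2*x^2 + 3*x*y + x + 2

First, the degree is 2 — the shape is more complex than any degree-1 curve.
Next, against the integer gridlines: the curve avoids every integer x-axis point in the box; it misses every integer gridline on the y-axis.
Finally, these observations pin down the coefficients.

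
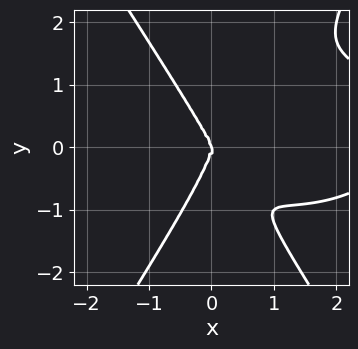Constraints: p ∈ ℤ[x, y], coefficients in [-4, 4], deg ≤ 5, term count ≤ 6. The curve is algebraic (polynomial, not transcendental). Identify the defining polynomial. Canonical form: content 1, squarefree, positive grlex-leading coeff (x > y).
The degree is 4 — a generic line meets the curve in up to 4 points.
Observable constraints: one x-axis crossing is at x = 0; one y-axis crossing is at y = 0.
Fitting integer coefficients to these (and the overall shape) gives p.

x^4 + 2*x^2*y^2 - y^4 - 3*x^3 - x^2*y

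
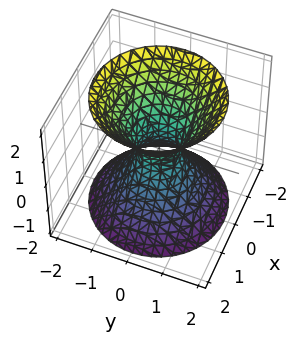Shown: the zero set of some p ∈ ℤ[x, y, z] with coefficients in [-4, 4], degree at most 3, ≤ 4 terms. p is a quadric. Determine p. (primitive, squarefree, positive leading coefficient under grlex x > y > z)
First, degree: an hourglass — one-sheet hyperboloid; a quadric, so deg p = 2.
Next, symmetries: the z ↦ −z reflection is a symmetry, so z appears only in even powers; every cross-section ⟂ z is a circle, so x, y appear only via x² + y².
Next, from the axis intercepts and sections: the surface avoids every integer z-axis point in the box; a circular section at z = -1 has radius exactly 1.
Finally, solving for integer coefficients yields p as stated.

3*x^2 + 3*y^2 - 2*z^2 - 1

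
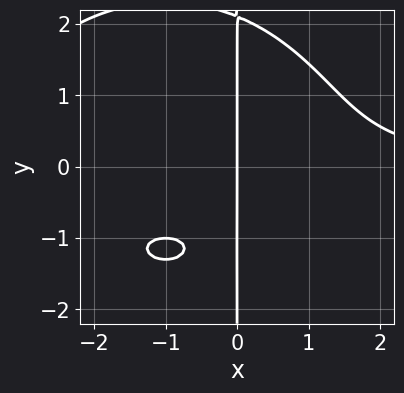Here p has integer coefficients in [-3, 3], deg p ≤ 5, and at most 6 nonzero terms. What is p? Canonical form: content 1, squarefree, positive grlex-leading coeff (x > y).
1. The degree is 4 — no degree-3 curve has this shape.
2. Reading off the gridlines: it meets the x-axis at x = 0 (among the integer gridlines); the visible y-axis segment lies entirely on the curve.
3. Putting this together gives p.

x^3*y + x*y^3 + 2*x^2*y - 3*x*y - 3*x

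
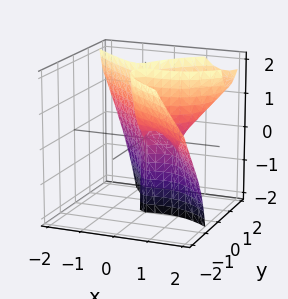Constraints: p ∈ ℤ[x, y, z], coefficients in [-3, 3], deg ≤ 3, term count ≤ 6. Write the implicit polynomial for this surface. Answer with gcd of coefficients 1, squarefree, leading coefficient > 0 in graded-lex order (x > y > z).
(a) The degree is 3 — a generic line meets the surface in up to 3 points.
(b) Against the integer gridlines: it crosses the y-axis at the gridline y = 0; the x-axis gridline crossings are at x ∈ {0, 1}; the visible z-axis segment lies entirely on the surface.
(c) The integer polynomial consistent with all of this is the stated p.

2*x^3 - 3*x*y*z + 2*y^3 - 2*x^2 - y*z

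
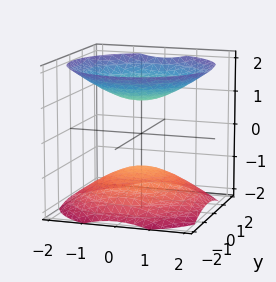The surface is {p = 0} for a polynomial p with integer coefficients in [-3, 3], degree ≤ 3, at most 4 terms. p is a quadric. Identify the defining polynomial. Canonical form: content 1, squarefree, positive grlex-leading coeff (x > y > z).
(a) I count 2 distinct pieces. Treating them together as one polynomial.
(b) deg p = 2. Two separate bowl-shaped sheets opening away from each other; a quadric.
(c) Symmetries: rotational symmetry about the z-axis ⇒ p depends on x, y only through x² + y²; it's symmetric under z → −z, forcing even powers of z.
(d) From the axis intercepts and sections: the surface avoids every integer y-axis point in the box; the z-axis gridline crossings are at z ∈ {-1, 1}.
(e) Together with the visible shape, these determine p as stated.

2*x^2 + 2*y^2 - 3*z^2 + 3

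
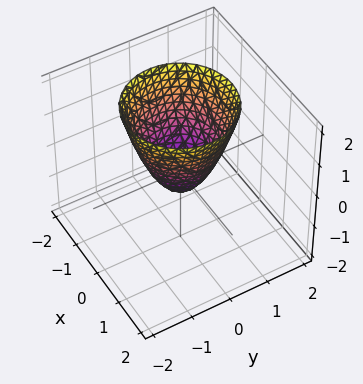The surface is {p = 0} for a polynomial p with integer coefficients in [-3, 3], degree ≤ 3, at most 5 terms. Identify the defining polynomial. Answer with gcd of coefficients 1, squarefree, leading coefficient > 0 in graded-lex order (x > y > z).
3*x^2 + 3*y^2 - 2*z - 1

1. Degree: no degree-1 surface has this shape, so deg p = 2.
2. Symmetries: every cross-section ⟂ z is a circle, so x, y appear only via x² + y².
3. From the visible intercepts: a circular section at z = 2 has radius between 1 and 2.
4. Solving for integer coefficients yields p as stated.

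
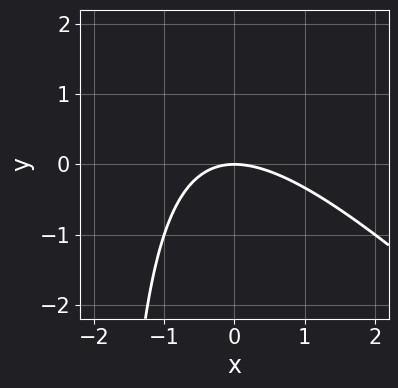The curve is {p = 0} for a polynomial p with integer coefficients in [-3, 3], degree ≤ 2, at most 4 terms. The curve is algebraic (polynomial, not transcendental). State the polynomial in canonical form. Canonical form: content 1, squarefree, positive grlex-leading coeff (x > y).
x^2 + x*y + 2*y

(a) The degree is 2 — no degree-1 curve has this shape.
(b) From the visible intercepts: one y-axis crossing is at y = 0; one x-axis crossing is at x = 0.
(c) Putting this together gives p.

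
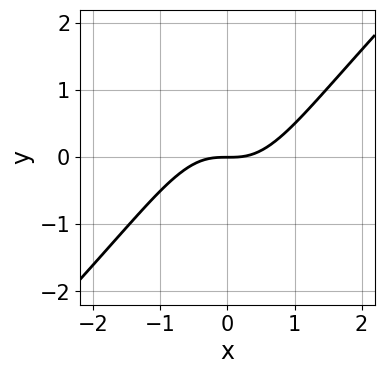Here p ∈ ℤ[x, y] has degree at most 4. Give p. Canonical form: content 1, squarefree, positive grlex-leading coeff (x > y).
The degree is 3 — a generic line meets the curve in up to 3 points.
Observable constraints: it crosses the y-axis at the gridline y = 0; one x-axis crossing is at x = 0.
Assembling these constraints gives the stated polynomial.

x^3 - x^2*y - y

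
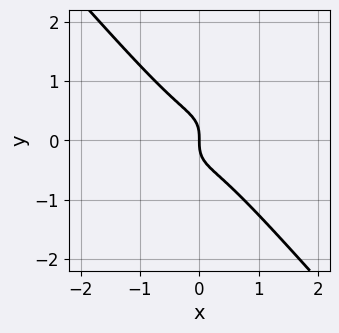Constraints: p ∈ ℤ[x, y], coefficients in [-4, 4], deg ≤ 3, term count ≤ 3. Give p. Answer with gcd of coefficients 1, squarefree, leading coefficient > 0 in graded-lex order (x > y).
1. deg p = 3.
2. From the visible intercepts: it crosses the y-axis at the gridline y = 0; one x-axis crossing is at x = 0.
3. Assembling these constraints gives the stated polynomial.

3*x^3 + 2*y^3 + x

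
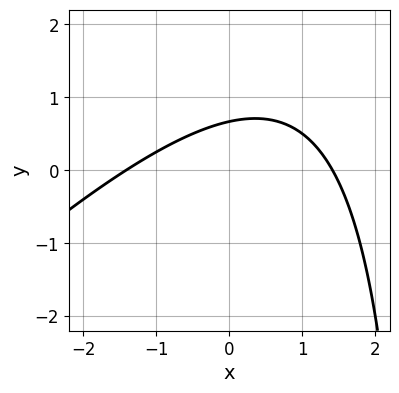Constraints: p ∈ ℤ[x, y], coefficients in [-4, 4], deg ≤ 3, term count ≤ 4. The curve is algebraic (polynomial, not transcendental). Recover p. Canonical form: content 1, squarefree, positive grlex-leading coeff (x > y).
First, degree: the shape is more complex than any degree-1 curve, so deg p = 2.
Finally, matching integer coefficients to the picture gives p.

x^2 - x*y + 3*y - 2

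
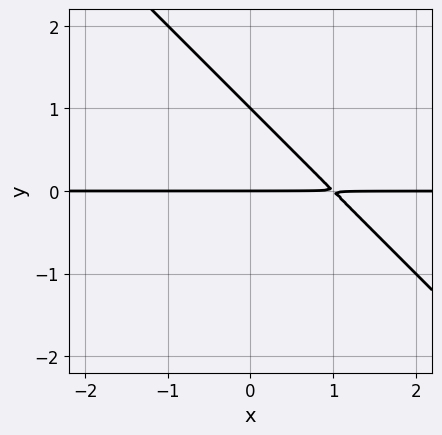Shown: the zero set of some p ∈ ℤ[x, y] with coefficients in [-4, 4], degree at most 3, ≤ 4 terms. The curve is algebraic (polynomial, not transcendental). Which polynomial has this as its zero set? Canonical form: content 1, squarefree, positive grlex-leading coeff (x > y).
x*y + y^2 - y

First, degree: a generic line meets the curve in up to 2 points, so deg p = 2.
Then, from the visible intercepts: among the integer gridlines, it crosses the y-axis at y ∈ {0, 1}; every point of the x-axis in the box is on the curve.
Finally, these observations pin down the coefficients.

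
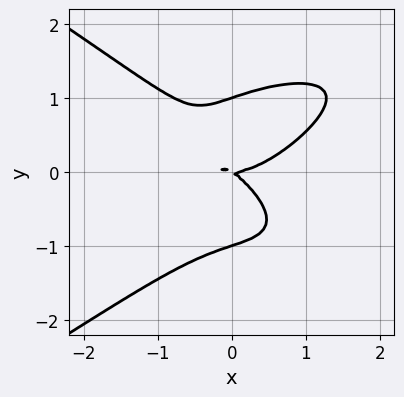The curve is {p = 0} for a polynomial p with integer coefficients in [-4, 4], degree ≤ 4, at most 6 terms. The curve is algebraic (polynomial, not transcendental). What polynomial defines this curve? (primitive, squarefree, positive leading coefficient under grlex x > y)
x^2*y^2 - 3*y^4 - 2*x^3 + 2*x*y + 3*y^2

First, deg p = 4. A generic line meets the curve in up to 4 points.
Then, against the integer gridlines: it crosses the x-axis at the gridline x = 0; the y-axis gridline crossings are at y ∈ {-1, 0, 1}.
Finally, together with the visible shape, these determine p as stated.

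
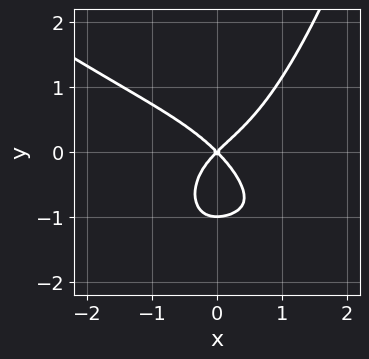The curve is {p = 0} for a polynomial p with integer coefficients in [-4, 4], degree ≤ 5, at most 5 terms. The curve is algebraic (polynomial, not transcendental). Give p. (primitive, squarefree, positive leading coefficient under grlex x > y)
(a) Degree: the shape is more complex than any degree-3 curve, so deg p = 4.
(b) Against the integer gridlines: one x-axis crossing is at x = 0; the y-axis gridline crossings are at y ∈ {-1, 0}.
(c) Assembling these constraints gives the stated polynomial.

2*x^4 + 3*x^3*y - 3*y^3 + 3*x^2 - 3*y^2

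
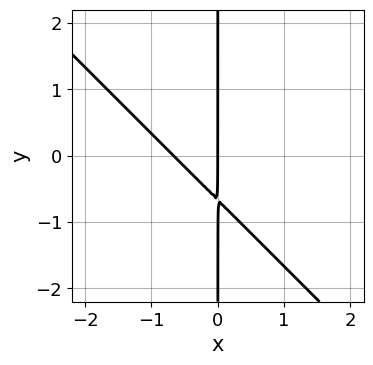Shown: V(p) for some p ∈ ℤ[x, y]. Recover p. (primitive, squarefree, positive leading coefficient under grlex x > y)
1. The degree is 2 — the shape is more complex than any degree-1 curve.
2. Reading off the gridlines: it crosses the x-axis at the gridline x = 0; every point of the y-axis in the box is on the curve.
3. Solving for integer coefficients yields p as stated.

3*x^2 + 3*x*y + 2*x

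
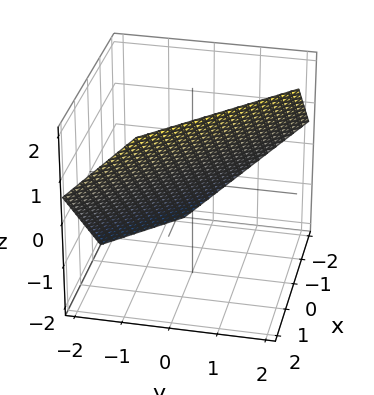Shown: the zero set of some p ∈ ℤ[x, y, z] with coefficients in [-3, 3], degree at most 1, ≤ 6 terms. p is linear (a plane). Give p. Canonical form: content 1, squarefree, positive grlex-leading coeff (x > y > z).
3*x + 3*y - 3*z + 2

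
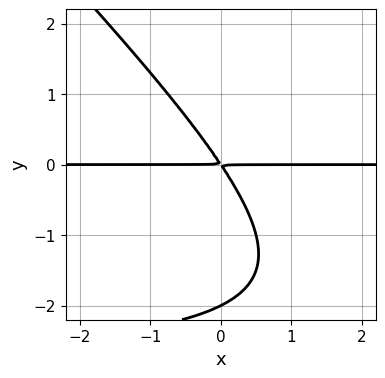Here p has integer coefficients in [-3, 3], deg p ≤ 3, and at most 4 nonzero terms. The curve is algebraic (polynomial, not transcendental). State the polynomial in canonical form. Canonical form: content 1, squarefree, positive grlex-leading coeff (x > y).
x*y^2 + y^3 + 3*x*y + 2*y^2

1. The degree is 3 — no degree-2 curve has this shape.
2. From the axis intercepts and sections: every point of the x-axis in the box is on the curve; one y-axis crossing is at y = -2.
3. Fitting integer coefficients to these (and the overall shape) gives p.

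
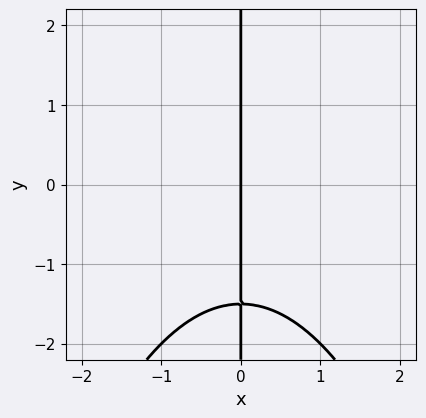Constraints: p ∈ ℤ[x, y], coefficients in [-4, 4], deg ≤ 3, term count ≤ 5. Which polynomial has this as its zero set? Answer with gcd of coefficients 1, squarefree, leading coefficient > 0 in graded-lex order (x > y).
x^3 + 2*x*y + 3*x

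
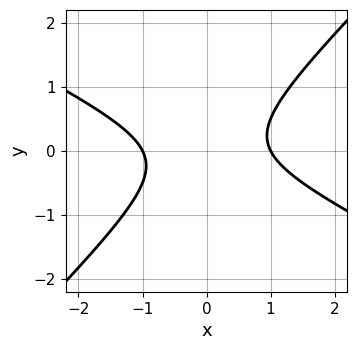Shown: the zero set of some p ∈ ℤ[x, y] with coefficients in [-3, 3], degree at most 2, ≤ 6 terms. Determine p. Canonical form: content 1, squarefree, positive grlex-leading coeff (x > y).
x^2 + x*y - 2*y^2 - 1

The degree is 2 — the shape is more complex than any degree-1 curve.
From the visible intercepts: it misses every integer gridline on the y-axis; among the integer gridlines, it crosses the x-axis at x ∈ {-1, 1}.
These observations pin down the coefficients.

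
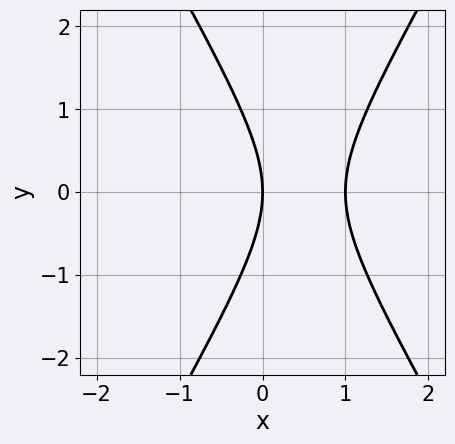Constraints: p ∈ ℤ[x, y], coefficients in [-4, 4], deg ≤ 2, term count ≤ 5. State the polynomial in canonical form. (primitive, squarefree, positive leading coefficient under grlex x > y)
Degree: a generic line meets the curve in up to 2 points, so deg p = 2.
Symmetries: the y ↦ −y reflection is a symmetry, so y appears only in even powers.
Checking where it meets the axes: one y-axis crossing is at y = 0; the x-axis gridline crossings are at x ∈ {0, 1}.
Solving for integer coefficients yields p as stated.

3*x^2 - y^2 - 3*x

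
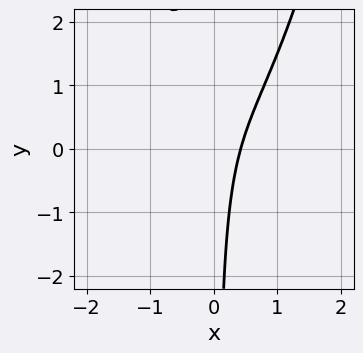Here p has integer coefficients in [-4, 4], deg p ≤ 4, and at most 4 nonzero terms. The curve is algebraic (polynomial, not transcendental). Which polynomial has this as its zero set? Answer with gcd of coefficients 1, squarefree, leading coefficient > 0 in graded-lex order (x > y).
2*x^3 - 2*x*y + 2*x - 1

Degree: a generic line meets the curve in up to 3 points, so deg p = 3.
Observable constraints: the curve avoids every integer y-axis point in the box.
Assembling these constraints gives the stated polynomial.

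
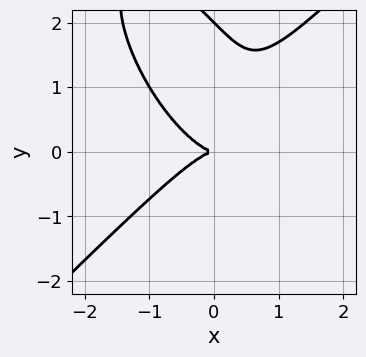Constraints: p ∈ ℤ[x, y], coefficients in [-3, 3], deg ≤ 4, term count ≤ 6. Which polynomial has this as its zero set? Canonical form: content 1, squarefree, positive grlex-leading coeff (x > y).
1. Degree: the shape is more complex than any degree-2 curve, so deg p = 3.
2. From the visible intercepts: one x-axis crossing is at x = 0; the y-axis gridline crossings are at y ∈ {0, 2}.
3. Fitting integer coefficients to these (and the overall shape) gives p.

2*x^3 - x*y^2 - y^3 + 2*y^2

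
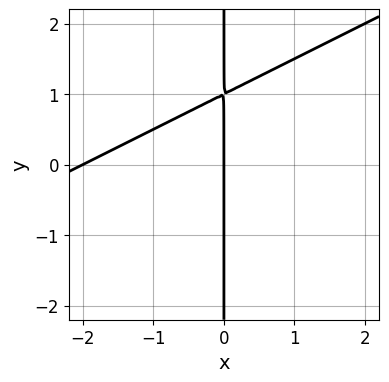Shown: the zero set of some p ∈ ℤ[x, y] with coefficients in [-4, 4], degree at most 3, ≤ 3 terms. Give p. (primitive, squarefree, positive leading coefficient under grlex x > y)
1. Degree: a generic line meets the curve in up to 2 points, so deg p = 2.
2. Reading off the gridlines: every point of the y-axis in the box is on the curve; among the integer gridlines, it crosses the x-axis at x ∈ {-2, 0}.
3. Together with the visible shape, these determine p as stated.

x^2 - 2*x*y + 2*x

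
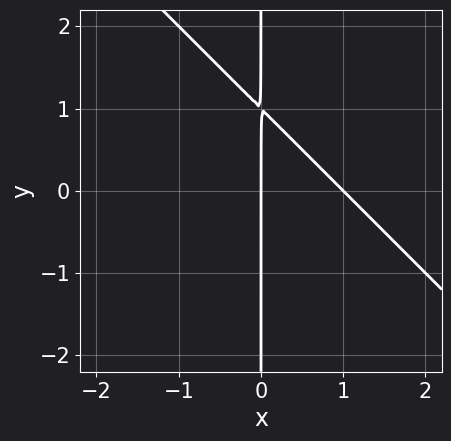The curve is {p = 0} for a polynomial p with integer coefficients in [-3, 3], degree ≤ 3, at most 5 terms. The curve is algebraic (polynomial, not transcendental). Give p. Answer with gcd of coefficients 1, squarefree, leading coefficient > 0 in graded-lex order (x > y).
x^2 + x*y - x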